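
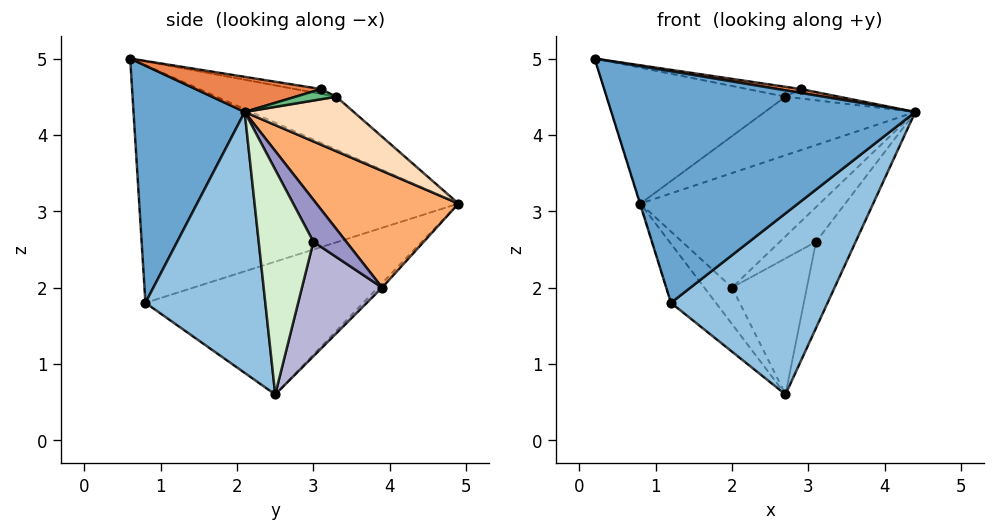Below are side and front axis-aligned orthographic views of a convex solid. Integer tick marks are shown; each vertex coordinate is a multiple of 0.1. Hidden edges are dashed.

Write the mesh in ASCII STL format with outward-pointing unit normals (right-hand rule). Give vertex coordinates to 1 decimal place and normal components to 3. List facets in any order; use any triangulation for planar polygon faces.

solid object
 facet normal 0.343 -0.938 0.049
  outer loop
   vertex 1.2 0.8 1.8
   vertex 4.4 2.1 4.3
   vertex 0.2 0.6 5.0
  endloop
 endfacet
 facet normal 0.571 -0.746 -0.343
  outer loop
   vertex 1.2 0.8 1.8
   vertex 2.7 2.5 0.6
   vertex 4.4 2.1 4.3
  endloop
 endfacet
 facet normal -0.955 0.001 -0.298
  outer loop
   vertex 1.2 0.8 1.8
   vertex 0.2 0.6 5.0
   vertex 0.8 4.9 3.1
  endloop
 endfacet
 facet normal -0.714 0.147 -0.684
  outer loop
   vertex 1.2 0.8 1.8
   vertex 0.8 4.9 3.1
   vertex 2.7 2.5 0.6
  endloop
 endfacet
 facet normal 0.175 -0.032 0.984
  outer loop
   vertex 2.9 3.1 4.6
   vertex 0.2 0.6 5.0
   vertex 4.4 2.1 4.3
  endloop
 endfacet
 facet normal 0.621 0.783 -0.035
  outer loop
   vertex 2.0 3.9 2.0
   vertex 0.8 4.9 3.1
   vertex 4.4 2.1 4.3
  endloop
 endfacet
 facet normal -0.104 0.677 -0.729
  outer loop
   vertex 2.0 3.9 2.0
   vertex 2.7 2.5 0.6
   vertex 0.8 4.9 3.1
  endloop
 endfacet
 facet normal 0.582 0.803 0.128
  outer loop
   vertex 2.7 3.3 4.5
   vertex 4.4 2.1 4.3
   vertex 0.8 4.9 3.1
  endloop
 endfacet
 facet normal 0.567 0.744 0.354
  outer loop
   vertex 2.7 3.3 4.5
   vertex 2.9 3.1 4.6
   vertex 4.4 2.1 4.3
  endloop
 endfacet
 facet normal -0.282 0.420 0.863
  outer loop
   vertex 2.7 3.3 4.5
   vertex 0.8 4.9 3.1
   vertex 0.2 0.6 5.0
  endloop
 endfacet
 facet normal -0.153 0.315 0.937
  outer loop
   vertex 2.7 3.3 4.5
   vertex 0.2 0.6 5.0
   vertex 2.9 3.1 4.6
  endloop
 endfacet
 facet normal 0.774 0.561 -0.295
  outer loop
   vertex 3.1 3.0 2.6
   vertex 4.4 2.1 4.3
   vertex 2.7 2.5 0.6
  endloop
 endfacet
 facet normal 0.667 0.735 -0.121
  outer loop
   vertex 3.1 3.0 2.6
   vertex 2.0 3.9 2.0
   vertex 4.4 2.1 4.3
  endloop
 endfacet
 facet normal 0.697 0.650 -0.302
  outer loop
   vertex 3.1 3.0 2.6
   vertex 2.7 2.5 0.6
   vertex 2.0 3.9 2.0
  endloop
 endfacet
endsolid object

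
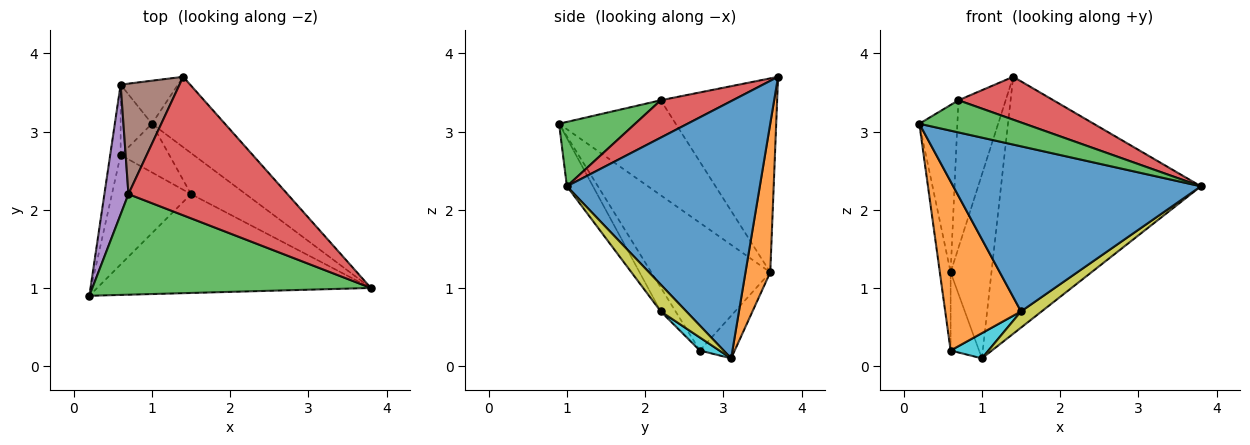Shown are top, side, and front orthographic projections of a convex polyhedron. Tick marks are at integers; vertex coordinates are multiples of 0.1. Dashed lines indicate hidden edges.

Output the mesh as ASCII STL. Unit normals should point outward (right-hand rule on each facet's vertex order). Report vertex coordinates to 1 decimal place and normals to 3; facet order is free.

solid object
 facet normal 0.681 0.706 -0.193
  outer loop
   vertex 1.0 3.1 0.1
   vertex 1.4 3.7 3.7
   vertex 3.8 1.0 2.3
  endloop
 endfacet
 facet normal 0.508 0.838 -0.196
  outer loop
   vertex 0.6 3.6 1.2
   vertex 1.4 3.7 3.7
   vertex 1.0 3.1 0.1
  endloop
 endfacet
 facet normal 0.215 -0.297 0.930
  outer loop
   vertex 0.7 2.2 3.4
   vertex 0.2 0.9 3.1
   vertex 3.8 1.0 2.3
  endloop
 endfacet
 facet normal 0.219 -0.289 0.932
  outer loop
   vertex 0.7 2.2 3.4
   vertex 3.8 1.0 2.3
   vertex 1.4 3.7 3.7
  endloop
 endfacet
 facet normal -0.924 0.302 0.234
  outer loop
   vertex 0.7 2.2 3.4
   vertex 0.6 3.6 1.2
   vertex 0.2 0.9 3.1
  endloop
 endfacet
 facet normal -0.892 0.362 0.271
  outer loop
   vertex 0.7 2.2 3.4
   vertex 1.4 3.7 3.7
   vertex 0.6 3.6 1.2
  endloop
 endfacet
 facet normal -0.993 0.090 -0.081
  outer loop
   vertex 0.6 2.7 0.2
   vertex 0.2 0.9 3.1
   vertex 0.6 3.6 1.2
  endloop
 endfacet
 facet normal -0.673 0.550 -0.495
  outer loop
   vertex 0.6 2.7 0.2
   vertex 0.6 3.6 1.2
   vertex 1.0 3.1 0.1
  endloop
 endfacet
 facet normal 0.415 -0.334 -0.846
  outer loop
   vertex 1.5 2.2 0.7
   vertex 1.0 3.1 0.1
   vertex 3.8 1.0 2.3
  endloop
 endfacet
 facet normal 0.231 -0.447 -0.864
  outer loop
   vertex 1.5 2.2 0.7
   vertex 0.6 2.7 0.2
   vertex 1.0 3.1 0.1
  endloop
 endfacet
 facet normal -0.090 -0.855 -0.512
  outer loop
   vertex 1.5 2.2 0.7
   vertex 3.8 1.0 2.3
   vertex 0.2 0.9 3.1
  endloop
 endfacet
 facet normal -0.162 -0.828 -0.536
  outer loop
   vertex 1.5 2.2 0.7
   vertex 0.2 0.9 3.1
   vertex 0.6 2.7 0.2
  endloop
 endfacet
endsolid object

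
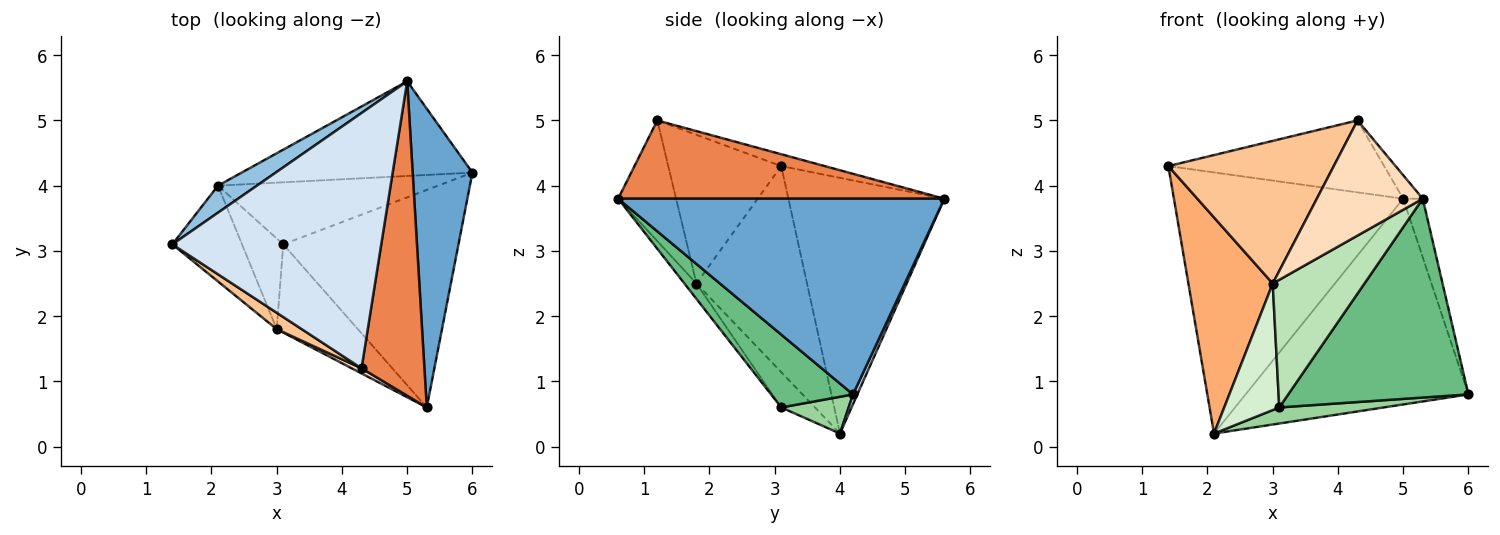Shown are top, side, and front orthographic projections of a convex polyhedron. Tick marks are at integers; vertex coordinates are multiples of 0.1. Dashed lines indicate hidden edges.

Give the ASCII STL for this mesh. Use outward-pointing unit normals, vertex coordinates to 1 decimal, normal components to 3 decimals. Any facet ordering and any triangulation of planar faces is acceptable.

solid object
 facet normal 0.955 0.057 0.292
  outer loop
   vertex 5.0 5.6 3.8
   vertex 5.3 0.6 3.8
   vertex 6.0 4.2 0.8
  endloop
 endfacet
 facet normal -0.560 0.824 0.085
  outer loop
   vertex 2.1 4.0 0.2
   vertex 1.4 3.1 4.3
   vertex 5.0 5.6 3.8
  endloop
 endfacet
 facet normal 0.018 0.908 -0.418
  outer loop
   vertex 2.1 4.0 0.2
   vertex 5.0 5.6 3.8
   vertex 6.0 4.2 0.8
  endloop
 endfacet
 facet normal -0.055 0.271 0.961
  outer loop
   vertex 4.3 1.2 5.0
   vertex 5.0 5.6 3.8
   vertex 1.4 3.1 4.3
  endloop
 endfacet
 facet normal 0.779 0.047 0.626
  outer loop
   vertex 4.3 1.2 5.0
   vertex 5.3 0.6 3.8
   vertex 5.0 5.6 3.8
  endloop
 endfacet
 facet normal -0.768 -0.586 -0.260
  outer loop
   vertex 3.0 1.8 2.5
   vertex 1.4 3.1 4.3
   vertex 2.1 4.0 0.2
  endloop
 endfacet
 facet normal -0.561 -0.822 0.095
  outer loop
   vertex 3.0 1.8 2.5
   vertex 4.3 1.2 5.0
   vertex 1.4 3.1 4.3
  endloop
 endfacet
 facet normal -0.479 -0.877 0.039
  outer loop
   vertex 3.0 1.8 2.5
   vertex 5.3 0.6 3.8
   vertex 4.3 1.2 5.0
  endloop
 endfacet
 facet normal 0.293 -0.645 -0.706
  outer loop
   vertex 3.1 3.1 0.6
   vertex 6.0 4.2 0.8
   vertex 5.3 0.6 3.8
  endloop
 endfacet
 facet normal 0.160 -0.247 -0.956
  outer loop
   vertex 3.1 3.1 0.6
   vertex 2.1 4.0 0.2
   vertex 6.0 4.2 0.8
  endloop
 endfacet
 facet normal -0.107 -0.818 -0.565
  outer loop
   vertex 3.1 3.1 0.6
   vertex 5.3 0.6 3.8
   vertex 3.0 1.8 2.5
  endloop
 endfacet
 facet normal -0.446 -0.727 -0.521
  outer loop
   vertex 3.1 3.1 0.6
   vertex 3.0 1.8 2.5
   vertex 2.1 4.0 0.2
  endloop
 endfacet
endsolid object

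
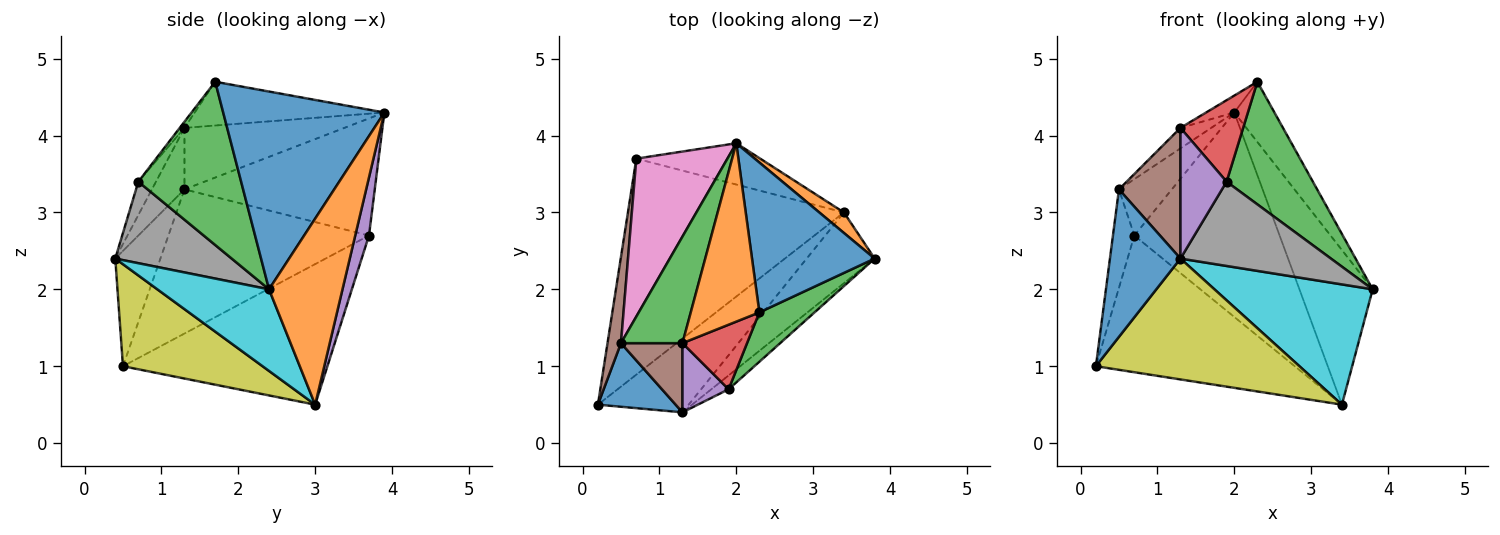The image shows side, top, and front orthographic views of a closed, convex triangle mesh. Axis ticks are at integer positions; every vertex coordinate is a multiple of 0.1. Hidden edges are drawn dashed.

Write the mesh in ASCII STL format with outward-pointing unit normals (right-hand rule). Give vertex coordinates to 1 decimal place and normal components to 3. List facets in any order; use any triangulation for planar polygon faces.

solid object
 facet normal 0.831 0.207 0.516
  outer loop
   vertex 2.3 1.7 4.7
   vertex 3.8 2.4 2.0
   vertex 2.0 3.9 4.3
  endloop
 endfacet
 facet normal 0.705 0.703 0.093
  outer loop
   vertex 3.4 3.0 0.5
   vertex 2.0 3.9 4.3
   vertex 3.8 2.4 2.0
  endloop
 endfacet
 facet normal 0.742 -0.622 0.251
  outer loop
   vertex 1.9 0.7 3.4
   vertex 3.8 2.4 2.0
   vertex 2.3 1.7 4.7
  endloop
 endfacet
 facet normal -0.482 0.469 -0.740
  outer loop
   vertex 0.7 3.7 2.7
   vertex 3.4 3.0 0.5
   vertex 0.2 0.5 1.0
  endloop
 endfacet
 facet normal 0.092 0.976 -0.197
  outer loop
   vertex 0.7 3.7 2.7
   vertex 2.0 3.9 4.3
   vertex 3.4 3.0 0.5
  endloop
 endfacet
 facet normal -0.990 0.106 0.092
  outer loop
   vertex 0.7 3.7 2.7
   vertex 0.2 0.5 1.0
   vertex 0.5 1.3 3.3
  endloop
 endfacet
 facet normal -0.771 0.214 0.600
  outer loop
   vertex 0.7 3.7 2.7
   vertex 0.5 1.3 3.3
   vertex 2.0 3.9 4.3
  endloop
 endfacet
 facet normal 0.607 -0.784 -0.129
  outer loop
   vertex 1.3 0.4 2.4
   vertex 3.8 2.4 2.0
   vertex 1.9 0.7 3.4
  endloop
 endfacet
 facet normal 0.505 -0.737 -0.450
  outer loop
   vertex 1.3 0.4 2.4
   vertex 0.2 0.5 1.0
   vertex 3.4 3.0 0.5
  endloop
 endfacet
 facet normal 0.520 -0.736 -0.433
  outer loop
   vertex 1.3 0.4 2.4
   vertex 3.4 3.0 0.5
   vertex 3.8 2.4 2.0
  endloop
 endfacet
 facet normal -0.507 -0.792 0.341
  outer loop
   vertex 1.3 0.4 2.4
   vertex 0.5 1.3 3.3
   vertex 0.2 0.5 1.0
  endloop
 endfacet
 facet normal -0.536 0.080 0.840
  outer loop
   vertex 1.3 1.3 4.1
   vertex 2.3 1.7 4.7
   vertex 2.0 3.9 4.3
  endloop
 endfacet
 facet normal -0.701 0.135 0.701
  outer loop
   vertex 1.3 1.3 4.1
   vertex 2.0 3.9 4.3
   vertex 0.5 1.3 3.3
  endloop
 endfacet
 facet normal -0.059 -0.782 0.620
  outer loop
   vertex 1.3 1.3 4.1
   vertex 1.9 0.7 3.4
   vertex 2.3 1.7 4.7
  endloop
 endfacet
 facet normal -0.320 -0.837 0.443
  outer loop
   vertex 1.3 1.3 4.1
   vertex 1.3 0.4 2.4
   vertex 1.9 0.7 3.4
  endloop
 endfacet
 facet normal -0.424 -0.800 0.424
  outer loop
   vertex 1.3 1.3 4.1
   vertex 0.5 1.3 3.3
   vertex 1.3 0.4 2.4
  endloop
 endfacet
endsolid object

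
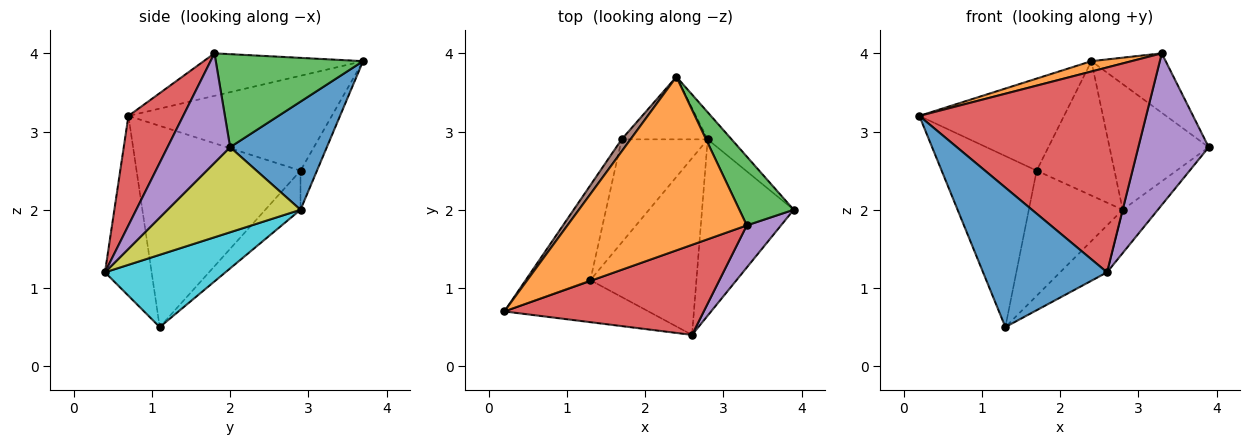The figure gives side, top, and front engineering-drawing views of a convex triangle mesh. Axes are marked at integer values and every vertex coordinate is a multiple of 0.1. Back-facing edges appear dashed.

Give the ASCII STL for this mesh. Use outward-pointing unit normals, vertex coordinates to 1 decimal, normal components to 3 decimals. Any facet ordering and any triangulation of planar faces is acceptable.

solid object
 facet normal -0.339 -0.901 -0.272
  outer loop
   vertex 2.6 0.4 1.2
   vertex 0.2 0.7 3.2
   vertex 1.3 1.1 0.5
  endloop
 endfacet
 facet normal -0.230 -0.058 0.971
  outer loop
   vertex 3.3 1.8 4.0
   vertex 2.4 3.7 3.9
   vertex 0.2 0.7 3.2
  endloop
 endfacet
 facet normal 0.792 0.399 0.462
  outer loop
   vertex 3.3 1.8 4.0
   vertex 3.9 2.0 2.8
   vertex 2.4 3.7 3.9
  endloop
 endfacet
 facet normal 0.216 -0.894 0.393
  outer loop
   vertex 3.3 1.8 4.0
   vertex 0.2 0.7 3.2
   vertex 2.6 0.4 1.2
  endloop
 endfacet
 facet normal 0.650 -0.732 0.203
  outer loop
   vertex 3.3 1.8 4.0
   vertex 2.6 0.4 1.2
   vertex 3.9 2.0 2.8
  endloop
 endfacet
 facet normal -0.812 0.578 0.076
  outer loop
   vertex 1.7 2.9 2.5
   vertex 0.2 0.7 3.2
   vertex 2.4 3.7 3.9
  endloop
 endfacet
 facet normal -0.834 0.483 -0.268
  outer loop
   vertex 1.7 2.9 2.5
   vertex 1.3 1.1 0.5
   vertex 0.2 0.7 3.2
  endloop
 endfacet
 facet normal -0.278 0.741 -0.611
  outer loop
   vertex 2.8 2.9 2.0
   vertex 1.3 1.1 0.5
   vertex 1.7 2.9 2.5
  endloop
 endfacet
 facet normal 0.670 0.177 -0.721
  outer loop
   vertex 2.8 2.9 2.0
   vertex 3.9 2.0 2.8
   vertex 2.6 0.4 1.2
  endloop
 endfacet
 facet normal 0.550 0.214 -0.807
  outer loop
   vertex 2.8 2.9 2.0
   vertex 2.6 0.4 1.2
   vertex 1.3 1.1 0.5
  endloop
 endfacet
 facet normal 0.690 0.708 -0.153
  outer loop
   vertex 2.8 2.9 2.0
   vertex 2.4 3.7 3.9
   vertex 3.9 2.0 2.8
  endloop
 endfacet
 facet normal -0.188 0.890 -0.415
  outer loop
   vertex 2.8 2.9 2.0
   vertex 1.7 2.9 2.5
   vertex 2.4 3.7 3.9
  endloop
 endfacet
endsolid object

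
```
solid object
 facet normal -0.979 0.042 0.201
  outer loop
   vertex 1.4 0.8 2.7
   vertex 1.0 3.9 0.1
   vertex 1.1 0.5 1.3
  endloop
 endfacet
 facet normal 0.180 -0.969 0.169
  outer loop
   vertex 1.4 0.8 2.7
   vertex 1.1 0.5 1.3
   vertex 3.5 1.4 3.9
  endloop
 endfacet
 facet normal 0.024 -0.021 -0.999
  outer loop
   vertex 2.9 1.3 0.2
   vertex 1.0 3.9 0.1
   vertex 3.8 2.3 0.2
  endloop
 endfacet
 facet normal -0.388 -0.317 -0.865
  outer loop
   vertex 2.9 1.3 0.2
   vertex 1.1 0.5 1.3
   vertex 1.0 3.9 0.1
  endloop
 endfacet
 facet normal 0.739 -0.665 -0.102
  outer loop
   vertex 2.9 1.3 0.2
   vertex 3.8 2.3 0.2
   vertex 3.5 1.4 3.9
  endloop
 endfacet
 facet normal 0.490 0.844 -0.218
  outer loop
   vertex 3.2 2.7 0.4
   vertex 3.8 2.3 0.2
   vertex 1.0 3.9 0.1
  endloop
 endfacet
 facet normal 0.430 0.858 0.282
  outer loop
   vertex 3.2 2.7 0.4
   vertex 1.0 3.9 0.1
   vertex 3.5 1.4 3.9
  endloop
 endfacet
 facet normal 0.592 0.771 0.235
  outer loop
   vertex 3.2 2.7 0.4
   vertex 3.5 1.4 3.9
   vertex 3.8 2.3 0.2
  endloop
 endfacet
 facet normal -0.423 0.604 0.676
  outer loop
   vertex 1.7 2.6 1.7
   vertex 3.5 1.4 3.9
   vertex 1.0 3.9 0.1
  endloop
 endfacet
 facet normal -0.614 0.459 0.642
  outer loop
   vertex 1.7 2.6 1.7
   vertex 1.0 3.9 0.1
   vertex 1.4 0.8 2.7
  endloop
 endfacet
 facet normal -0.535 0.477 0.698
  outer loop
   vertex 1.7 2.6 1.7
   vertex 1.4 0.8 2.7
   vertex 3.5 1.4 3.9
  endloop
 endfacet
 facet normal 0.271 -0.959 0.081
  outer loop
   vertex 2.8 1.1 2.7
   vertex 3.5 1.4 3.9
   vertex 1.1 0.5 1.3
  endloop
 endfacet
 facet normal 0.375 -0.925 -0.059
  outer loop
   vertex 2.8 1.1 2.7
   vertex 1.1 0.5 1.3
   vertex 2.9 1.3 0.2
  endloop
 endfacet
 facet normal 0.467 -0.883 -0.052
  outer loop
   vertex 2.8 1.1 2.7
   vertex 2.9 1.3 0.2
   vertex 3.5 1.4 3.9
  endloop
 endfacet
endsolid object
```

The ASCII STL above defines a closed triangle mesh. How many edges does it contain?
21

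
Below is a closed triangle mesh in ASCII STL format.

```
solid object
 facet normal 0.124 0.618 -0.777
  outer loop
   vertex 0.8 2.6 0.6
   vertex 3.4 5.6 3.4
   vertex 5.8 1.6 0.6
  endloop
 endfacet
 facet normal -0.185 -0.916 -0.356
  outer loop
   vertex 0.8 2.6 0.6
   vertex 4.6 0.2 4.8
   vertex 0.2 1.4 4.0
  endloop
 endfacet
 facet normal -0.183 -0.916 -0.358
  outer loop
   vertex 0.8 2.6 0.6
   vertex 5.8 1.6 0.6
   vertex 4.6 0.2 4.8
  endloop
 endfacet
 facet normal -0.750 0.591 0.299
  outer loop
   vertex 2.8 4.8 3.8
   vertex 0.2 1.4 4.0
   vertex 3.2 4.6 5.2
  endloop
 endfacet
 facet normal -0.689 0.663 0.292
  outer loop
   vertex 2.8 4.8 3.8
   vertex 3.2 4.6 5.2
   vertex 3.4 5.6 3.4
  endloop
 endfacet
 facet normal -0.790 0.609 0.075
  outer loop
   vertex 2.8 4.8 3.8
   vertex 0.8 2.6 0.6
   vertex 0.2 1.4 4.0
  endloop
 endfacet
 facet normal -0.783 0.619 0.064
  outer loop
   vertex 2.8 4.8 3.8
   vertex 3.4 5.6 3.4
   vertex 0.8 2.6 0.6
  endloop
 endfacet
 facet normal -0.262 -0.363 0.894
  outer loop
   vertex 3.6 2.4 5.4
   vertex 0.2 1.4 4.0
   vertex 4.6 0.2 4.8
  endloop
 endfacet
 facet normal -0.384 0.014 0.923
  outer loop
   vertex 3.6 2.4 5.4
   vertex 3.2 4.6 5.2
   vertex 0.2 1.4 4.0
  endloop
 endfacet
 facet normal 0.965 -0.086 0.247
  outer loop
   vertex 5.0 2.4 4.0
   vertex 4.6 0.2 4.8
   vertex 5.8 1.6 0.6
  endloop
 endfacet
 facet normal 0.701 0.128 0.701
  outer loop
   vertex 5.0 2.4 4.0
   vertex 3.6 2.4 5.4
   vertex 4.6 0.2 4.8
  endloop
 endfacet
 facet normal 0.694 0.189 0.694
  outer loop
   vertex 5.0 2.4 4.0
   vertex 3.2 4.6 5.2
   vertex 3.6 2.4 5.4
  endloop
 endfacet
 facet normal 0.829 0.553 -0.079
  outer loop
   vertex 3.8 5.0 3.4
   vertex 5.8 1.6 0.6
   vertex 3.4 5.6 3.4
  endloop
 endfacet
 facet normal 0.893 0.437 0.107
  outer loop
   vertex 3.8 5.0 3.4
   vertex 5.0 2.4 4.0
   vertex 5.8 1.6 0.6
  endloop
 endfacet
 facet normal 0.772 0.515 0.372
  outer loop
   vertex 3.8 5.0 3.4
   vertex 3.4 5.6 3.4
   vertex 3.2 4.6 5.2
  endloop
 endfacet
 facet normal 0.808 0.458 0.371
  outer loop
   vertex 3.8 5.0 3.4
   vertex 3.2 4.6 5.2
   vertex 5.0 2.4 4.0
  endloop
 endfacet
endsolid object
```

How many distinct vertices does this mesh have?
10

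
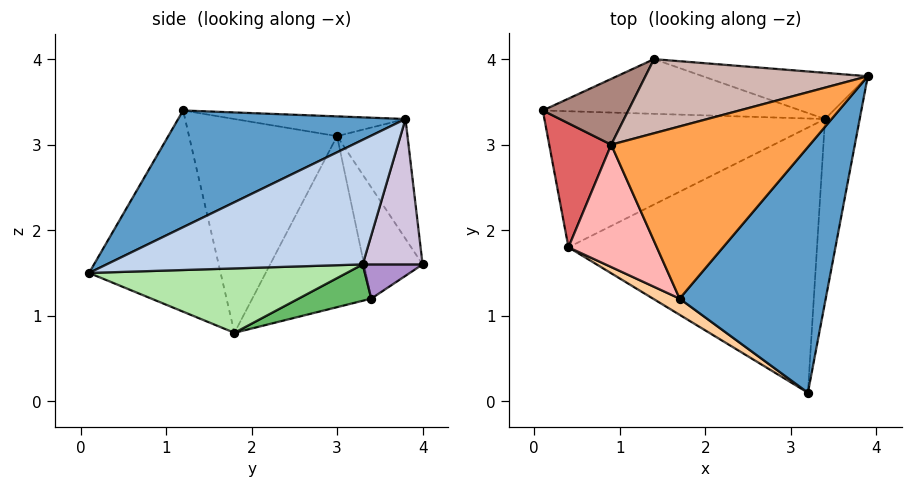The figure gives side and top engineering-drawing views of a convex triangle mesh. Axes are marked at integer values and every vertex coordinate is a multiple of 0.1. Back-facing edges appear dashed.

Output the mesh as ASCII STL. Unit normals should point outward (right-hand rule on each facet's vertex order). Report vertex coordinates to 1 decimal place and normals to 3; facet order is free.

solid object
 facet normal 0.559 -0.446 0.699
  outer loop
   vertex 1.7 1.2 3.4
   vertex 3.2 0.1 1.5
   vertex 3.9 3.8 3.3
  endloop
 endfacet
 facet normal 0.962 -0.052 -0.268
  outer loop
   vertex 3.4 3.3 1.6
   vertex 3.9 3.8 3.3
   vertex 3.2 0.1 1.5
  endloop
 endfacet
 facet normal -0.098 0.121 0.988
  outer loop
   vertex 0.9 3.0 3.1
   vertex 1.7 1.2 3.4
   vertex 3.9 3.8 3.3
  endloop
 endfacet
 facet normal -0.530 -0.845 0.070
  outer loop
   vertex 0.4 1.8 0.8
   vertex 3.2 0.1 1.5
   vertex 1.7 1.2 3.4
  endloop
 endfacet
 facet normal 0.124 0.262 -0.957
  outer loop
   vertex 0.4 1.8 0.8
   vertex 0.1 3.4 1.2
   vertex 3.4 3.3 1.6
  endloop
 endfacet
 facet normal 0.251 0.015 -0.968
  outer loop
   vertex 0.4 1.8 0.8
   vertex 3.4 3.3 1.6
   vertex 3.2 0.1 1.5
  endloop
 endfacet
 facet normal -0.910 -0.253 0.330
  outer loop
   vertex 0.4 1.8 0.8
   vertex 0.9 3.0 3.1
   vertex 0.1 3.4 1.2
  endloop
 endfacet
 facet normal -0.873 -0.328 0.361
  outer loop
   vertex 0.4 1.8 0.8
   vertex 1.7 1.2 3.4
   vertex 0.9 3.0 3.1
  endloop
 endfacet
 facet normal 0.123 0.352 -0.928
  outer loop
   vertex 1.4 4.0 1.6
   vertex 3.4 3.3 1.6
   vertex 0.1 3.4 1.2
  endloop
 endfacet
 facet normal 0.309 0.884 -0.351
  outer loop
   vertex 1.4 4.0 1.6
   vertex 3.9 3.8 3.3
   vertex 3.4 3.3 1.6
  endloop
 endfacet
 facet normal -0.481 0.795 0.370
  outer loop
   vertex 1.4 4.0 1.6
   vertex 0.1 3.4 1.2
   vertex 0.9 3.0 3.1
  endloop
 endfacet
 facet normal -0.256 0.842 0.476
  outer loop
   vertex 1.4 4.0 1.6
   vertex 0.9 3.0 3.1
   vertex 3.9 3.8 3.3
  endloop
 endfacet
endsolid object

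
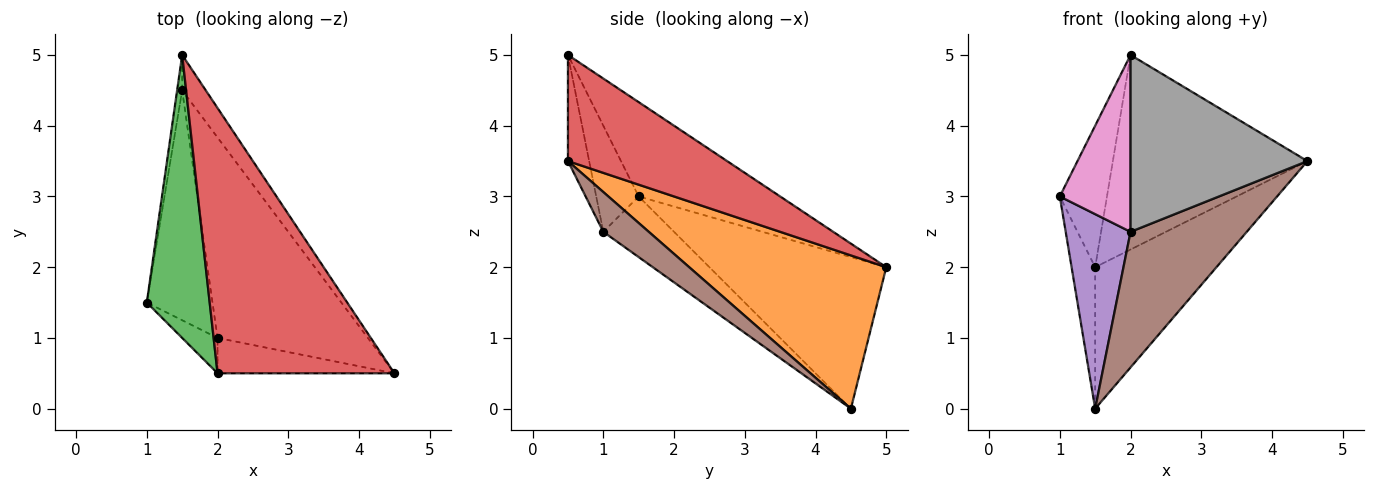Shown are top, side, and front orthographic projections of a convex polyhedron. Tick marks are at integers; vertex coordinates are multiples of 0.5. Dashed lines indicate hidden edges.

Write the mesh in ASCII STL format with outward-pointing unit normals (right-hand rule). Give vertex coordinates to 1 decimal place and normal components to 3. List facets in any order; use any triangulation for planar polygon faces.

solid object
 facet normal -0.991 0.132 -0.033
  outer loop
   vertex 1.5 4.5 0.0
   vertex 1.0 1.5 3.0
   vertex 1.5 5.0 2.0
  endloop
 endfacet
 facet normal 0.844 0.520 -0.130
  outer loop
   vertex 1.5 4.5 0.0
   vertex 1.5 5.0 2.0
   vertex 4.5 0.5 3.5
  endloop
 endfacet
 facet normal -0.802 0.267 0.535
  outer loop
   vertex 2.0 0.5 5.0
   vertex 1.5 5.0 2.0
   vertex 1.0 1.5 3.0
  endloop
 endfacet
 facet normal 0.436 0.532 0.726
  outer loop
   vertex 2.0 0.5 5.0
   vertex 4.5 0.5 3.5
   vertex 1.5 5.0 2.0
  endloop
 endfacet
 facet normal -0.576 -0.528 -0.624
  outer loop
   vertex 2.0 1.0 2.5
   vertex 1.0 1.5 3.0
   vertex 1.5 4.5 0.0
  endloop
 endfacet
 facet normal 0.214 -0.547 -0.809
  outer loop
   vertex 2.0 1.0 2.5
   vertex 1.5 4.5 0.0
   vertex 4.5 0.5 3.5
  endloop
 endfacet
 facet normal -0.507 -0.845 -0.169
  outer loop
   vertex 2.0 1.0 2.5
   vertex 2.0 0.5 5.0
   vertex 1.0 1.5 3.0
  endloop
 endfacet
 facet normal -0.117 -0.974 -0.195
  outer loop
   vertex 2.0 1.0 2.5
   vertex 4.5 0.5 3.5
   vertex 2.0 0.5 5.0
  endloop
 endfacet
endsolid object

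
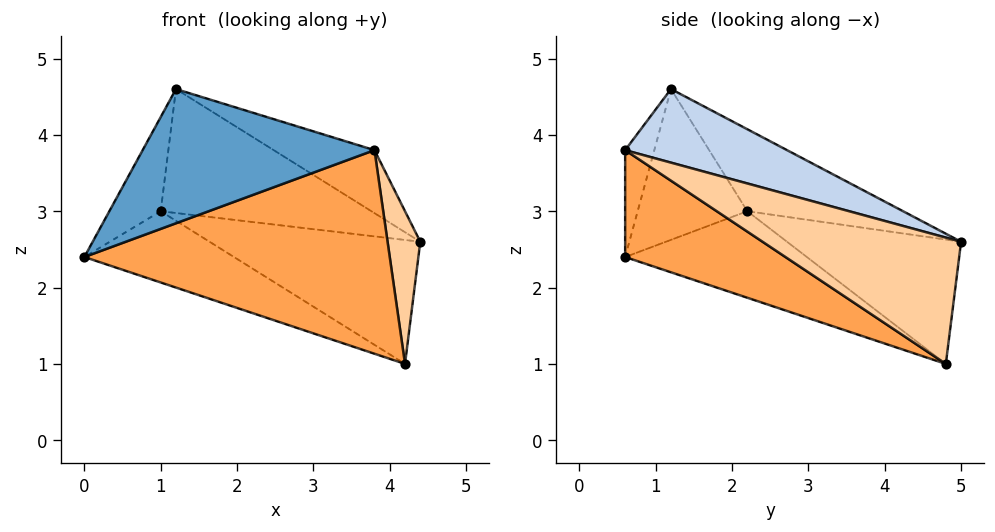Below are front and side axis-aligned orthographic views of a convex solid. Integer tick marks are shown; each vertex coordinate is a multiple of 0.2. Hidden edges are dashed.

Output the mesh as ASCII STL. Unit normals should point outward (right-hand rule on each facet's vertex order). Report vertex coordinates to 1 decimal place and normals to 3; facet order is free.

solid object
 facet normal -0.118 -0.940 0.321
  outer loop
   vertex 1.2 1.2 4.6
   vertex 0.0 0.6 2.4
   vertex 3.8 0.6 3.8
  endloop
 endfacet
 facet normal 0.331 0.206 0.921
  outer loop
   vertex 1.2 1.2 4.6
   vertex 3.8 0.6 3.8
   vertex 4.4 5.0 2.6
  endloop
 endfacet
 facet normal 0.289 -0.550 -0.784
  outer loop
   vertex 4.2 4.8 1.0
   vertex 3.8 0.6 3.8
   vertex 0.0 0.6 2.4
  endloop
 endfacet
 facet normal 0.981 -0.162 -0.102
  outer loop
   vertex 4.2 4.8 1.0
   vertex 4.4 5.0 2.6
   vertex 3.8 0.6 3.8
  endloop
 endfacet
 facet normal -0.847 0.397 0.354
  outer loop
   vertex 1.0 2.2 3.0
   vertex 0.0 0.6 2.4
   vertex 1.2 1.2 4.6
  endloop
 endfacet
 facet normal -0.515 0.697 0.500
  outer loop
   vertex 1.0 2.2 3.0
   vertex 1.2 1.2 4.6
   vertex 4.4 5.0 2.6
  endloop
 endfacet
 facet normal -0.715 0.588 -0.378
  outer loop
   vertex 1.0 2.2 3.0
   vertex 4.2 4.8 1.0
   vertex 0.0 0.6 2.4
  endloop
 endfacet
 facet normal -0.637 0.771 -0.017
  outer loop
   vertex 1.0 2.2 3.0
   vertex 4.4 5.0 2.6
   vertex 4.2 4.8 1.0
  endloop
 endfacet
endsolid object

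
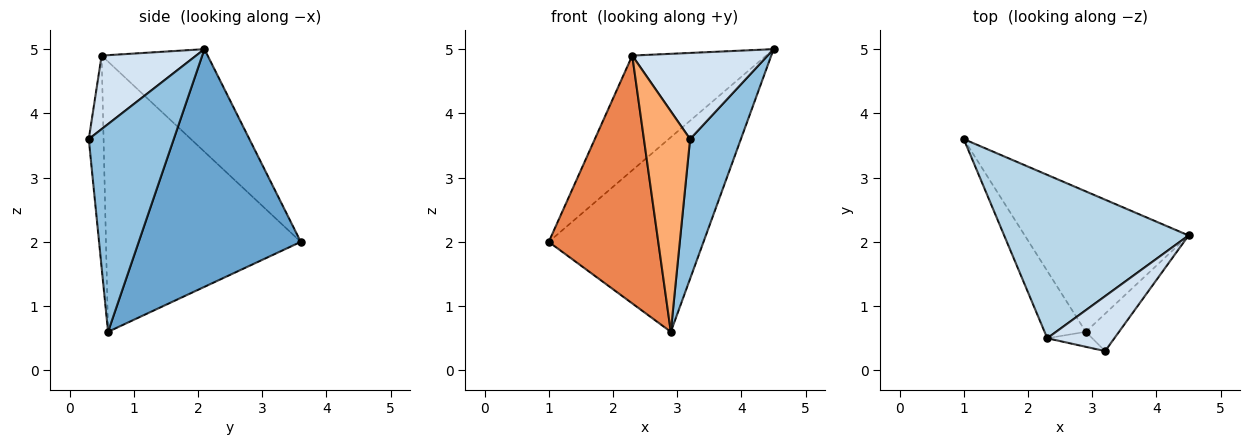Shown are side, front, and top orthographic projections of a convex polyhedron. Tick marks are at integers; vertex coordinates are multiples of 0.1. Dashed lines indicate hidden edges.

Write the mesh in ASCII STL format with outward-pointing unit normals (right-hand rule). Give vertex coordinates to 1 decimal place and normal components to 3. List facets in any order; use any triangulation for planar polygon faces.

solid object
 facet normal 0.647 0.618 -0.446
  outer loop
   vertex 2.9 0.6 0.6
   vertex 1.0 3.6 2.0
   vertex 4.5 2.1 5.0
  endloop
 endfacet
 facet normal 0.850 -0.508 -0.136
  outer loop
   vertex 2.9 0.6 0.6
   vertex 4.5 2.1 5.0
   vertex 3.2 0.3 3.6
  endloop
 endfacet
 facet normal -0.414 0.523 0.745
  outer loop
   vertex 2.3 0.5 4.9
   vertex 4.5 2.1 5.0
   vertex 1.0 3.6 2.0
  endloop
 endfacet
 facet normal 0.507 -0.727 0.463
  outer loop
   vertex 2.3 0.5 4.9
   vertex 3.2 0.3 3.6
   vertex 4.5 2.1 5.0
  endloop
 endfacet
 facet normal -0.864 -0.486 -0.132
  outer loop
   vertex 2.3 0.5 4.9
   vertex 1.0 3.6 2.0
   vertex 2.9 0.6 0.6
  endloop
 endfacet
 facet normal -0.304 -0.950 -0.065
  outer loop
   vertex 2.3 0.5 4.9
   vertex 2.9 0.6 0.6
   vertex 3.2 0.3 3.6
  endloop
 endfacet
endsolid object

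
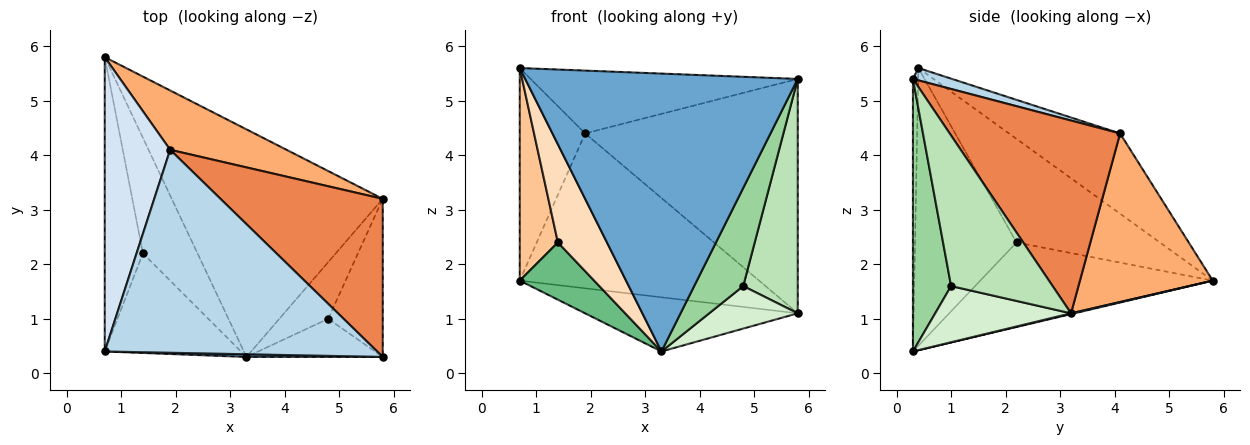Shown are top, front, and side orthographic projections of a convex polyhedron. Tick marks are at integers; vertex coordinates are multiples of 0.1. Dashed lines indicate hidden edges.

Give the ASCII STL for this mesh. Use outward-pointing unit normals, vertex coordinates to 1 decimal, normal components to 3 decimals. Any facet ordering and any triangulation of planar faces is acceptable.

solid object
 facet normal -0.019 -1.000 0.010
  outer loop
   vertex 3.3 0.3 0.4
   vertex 5.8 0.3 5.4
   vertex 0.7 0.4 5.6
  endloop
 endfacet
 facet normal 0.004 0.232 -0.973
  outer loop
   vertex 5.8 3.2 1.1
   vertex 3.3 0.3 0.4
   vertex 0.7 5.8 1.7
  endloop
 endfacet
 facet normal 0.043 0.296 0.954
  outer loop
   vertex 1.9 4.1 4.4
   vertex 0.7 0.4 5.6
   vertex 5.8 0.3 5.4
  endloop
 endfacet
 facet normal -0.705 0.415 0.575
  outer loop
   vertex 1.9 4.1 4.4
   vertex 0.7 5.8 1.7
   vertex 0.7 0.4 5.6
  endloop
 endfacet
 facet normal 0.553 0.691 0.466
  outer loop
   vertex 1.9 4.1 4.4
   vertex 5.8 0.3 5.4
   vertex 5.8 3.2 1.1
  endloop
 endfacet
 facet normal 0.460 0.829 0.318
  outer loop
   vertex 1.9 4.1 4.4
   vertex 5.8 3.2 1.1
   vertex 0.7 5.8 1.7
  endloop
 endfacet
 facet normal -0.910 -0.242 -0.335
  outer loop
   vertex 1.4 2.2 2.4
   vertex 0.7 0.4 5.6
   vertex 0.7 5.8 1.7
  endloop
 endfacet
 facet normal -0.824 -0.398 -0.404
  outer loop
   vertex 1.4 2.2 2.4
   vertex 3.3 0.3 0.4
   vertex 0.7 0.4 5.6
  endloop
 endfacet
 facet normal -0.811 -0.260 -0.524
  outer loop
   vertex 1.4 2.2 2.4
   vertex 0.7 5.8 1.7
   vertex 3.3 0.3 0.4
  endloop
 endfacet
 facet normal 0.587 -0.755 -0.293
  outer loop
   vertex 4.8 1.0 1.6
   vertex 5.8 0.3 5.4
   vertex 3.3 0.3 0.4
  endloop
 endfacet
 facet normal 0.839 -0.451 -0.304
  outer loop
   vertex 4.8 1.0 1.6
   vertex 5.8 3.2 1.1
   vertex 5.8 0.3 5.4
  endloop
 endfacet
 facet normal 0.677 -0.442 -0.589
  outer loop
   vertex 4.8 1.0 1.6
   vertex 3.3 0.3 0.4
   vertex 5.8 3.2 1.1
  endloop
 endfacet
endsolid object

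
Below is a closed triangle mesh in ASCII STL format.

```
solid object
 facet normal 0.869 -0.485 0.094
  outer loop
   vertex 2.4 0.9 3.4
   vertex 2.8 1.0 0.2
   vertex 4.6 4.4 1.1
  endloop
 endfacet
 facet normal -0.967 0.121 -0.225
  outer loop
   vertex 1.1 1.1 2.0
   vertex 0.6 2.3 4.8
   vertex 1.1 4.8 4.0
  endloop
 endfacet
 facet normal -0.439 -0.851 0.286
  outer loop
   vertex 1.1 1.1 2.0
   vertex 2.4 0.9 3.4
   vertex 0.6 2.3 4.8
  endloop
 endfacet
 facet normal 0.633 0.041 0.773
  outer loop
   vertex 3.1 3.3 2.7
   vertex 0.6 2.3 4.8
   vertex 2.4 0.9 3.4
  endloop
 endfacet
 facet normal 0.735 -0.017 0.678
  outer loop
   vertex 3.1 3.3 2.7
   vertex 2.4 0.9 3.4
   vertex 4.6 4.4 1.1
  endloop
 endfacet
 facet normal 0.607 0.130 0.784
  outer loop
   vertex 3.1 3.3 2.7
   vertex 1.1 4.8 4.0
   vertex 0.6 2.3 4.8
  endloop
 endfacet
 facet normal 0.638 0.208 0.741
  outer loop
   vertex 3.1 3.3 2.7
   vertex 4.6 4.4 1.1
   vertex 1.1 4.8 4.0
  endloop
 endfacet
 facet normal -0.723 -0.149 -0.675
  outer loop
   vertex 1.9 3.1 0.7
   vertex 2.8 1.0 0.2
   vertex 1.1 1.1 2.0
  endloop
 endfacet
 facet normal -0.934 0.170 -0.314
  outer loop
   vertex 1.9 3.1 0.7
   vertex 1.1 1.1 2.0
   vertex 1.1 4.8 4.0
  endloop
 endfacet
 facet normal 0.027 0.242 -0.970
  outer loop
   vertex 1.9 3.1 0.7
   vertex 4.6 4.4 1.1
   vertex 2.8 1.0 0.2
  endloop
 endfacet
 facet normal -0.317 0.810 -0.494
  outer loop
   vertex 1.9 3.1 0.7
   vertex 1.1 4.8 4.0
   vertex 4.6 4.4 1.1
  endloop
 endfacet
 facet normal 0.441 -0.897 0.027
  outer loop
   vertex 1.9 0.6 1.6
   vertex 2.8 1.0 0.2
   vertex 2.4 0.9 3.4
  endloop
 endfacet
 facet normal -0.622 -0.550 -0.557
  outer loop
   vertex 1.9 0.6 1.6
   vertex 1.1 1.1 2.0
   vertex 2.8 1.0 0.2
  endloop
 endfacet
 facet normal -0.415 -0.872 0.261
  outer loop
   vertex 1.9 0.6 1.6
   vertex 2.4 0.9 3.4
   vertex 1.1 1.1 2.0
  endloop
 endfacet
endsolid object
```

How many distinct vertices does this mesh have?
9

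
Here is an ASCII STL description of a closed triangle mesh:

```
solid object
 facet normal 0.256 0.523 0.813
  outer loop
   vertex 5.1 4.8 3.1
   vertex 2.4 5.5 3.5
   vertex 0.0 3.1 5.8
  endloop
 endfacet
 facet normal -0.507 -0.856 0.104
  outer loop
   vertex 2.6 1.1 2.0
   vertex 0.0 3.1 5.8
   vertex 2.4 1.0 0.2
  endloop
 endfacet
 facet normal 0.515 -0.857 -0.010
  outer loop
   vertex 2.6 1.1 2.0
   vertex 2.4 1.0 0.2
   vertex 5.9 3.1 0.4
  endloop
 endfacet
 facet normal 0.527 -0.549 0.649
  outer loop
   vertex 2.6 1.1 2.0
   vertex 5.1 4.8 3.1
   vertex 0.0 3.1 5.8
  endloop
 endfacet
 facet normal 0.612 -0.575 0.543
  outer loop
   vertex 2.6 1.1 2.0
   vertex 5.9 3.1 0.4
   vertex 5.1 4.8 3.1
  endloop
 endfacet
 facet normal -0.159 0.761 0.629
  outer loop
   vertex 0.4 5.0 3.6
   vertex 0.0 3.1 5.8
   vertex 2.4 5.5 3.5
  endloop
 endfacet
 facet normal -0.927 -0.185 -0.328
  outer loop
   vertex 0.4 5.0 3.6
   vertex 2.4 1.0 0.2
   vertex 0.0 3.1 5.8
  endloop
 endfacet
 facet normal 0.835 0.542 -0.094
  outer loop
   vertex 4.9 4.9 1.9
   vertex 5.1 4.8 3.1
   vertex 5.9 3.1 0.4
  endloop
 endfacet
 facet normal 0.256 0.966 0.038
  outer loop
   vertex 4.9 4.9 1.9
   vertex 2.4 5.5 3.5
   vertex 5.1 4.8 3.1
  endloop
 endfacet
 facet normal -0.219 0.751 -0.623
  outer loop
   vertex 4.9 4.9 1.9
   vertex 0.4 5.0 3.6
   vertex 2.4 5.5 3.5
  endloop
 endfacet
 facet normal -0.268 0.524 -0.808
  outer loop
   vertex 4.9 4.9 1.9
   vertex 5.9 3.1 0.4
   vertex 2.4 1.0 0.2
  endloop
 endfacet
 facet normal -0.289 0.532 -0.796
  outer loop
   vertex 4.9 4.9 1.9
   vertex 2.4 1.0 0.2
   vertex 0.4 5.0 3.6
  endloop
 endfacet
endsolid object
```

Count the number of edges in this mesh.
18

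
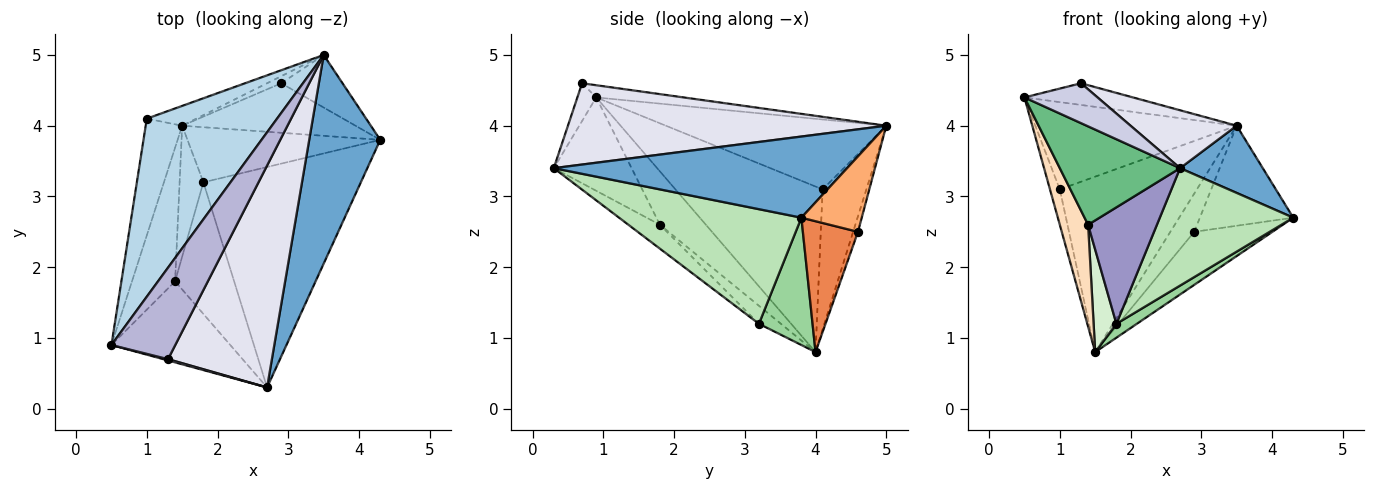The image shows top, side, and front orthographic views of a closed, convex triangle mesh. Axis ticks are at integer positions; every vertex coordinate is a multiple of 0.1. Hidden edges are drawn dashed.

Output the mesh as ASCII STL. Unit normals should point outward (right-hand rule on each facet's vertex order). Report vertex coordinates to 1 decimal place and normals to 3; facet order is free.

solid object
 facet normal 0.736 -0.208 0.644
  outer loop
   vertex 2.7 0.3 3.4
   vertex 4.3 3.8 2.7
   vertex 3.5 5.0 4.0
  endloop
 endfacet
 facet normal -0.975 0.065 -0.215
  outer loop
   vertex 1.0 4.1 3.1
   vertex 1.5 4.0 0.8
   vertex 0.5 0.9 4.4
  endloop
 endfacet
 facet normal -0.434 0.396 0.809
  outer loop
   vertex 1.0 4.1 3.1
   vertex 0.5 0.9 4.4
   vertex 3.5 5.0 4.0
  endloop
 endfacet
 facet normal -0.302 0.947 -0.107
  outer loop
   vertex 1.0 4.1 3.1
   vertex 3.5 5.0 4.0
   vertex 1.5 4.0 0.8
  endloop
 endfacet
 facet normal 0.458 0.650 -0.607
  outer loop
   vertex 2.9 4.6 2.5
   vertex 4.3 3.8 2.7
   vertex 1.5 4.0 0.8
  endloop
 endfacet
 facet normal 0.497 0.768 -0.404
  outer loop
   vertex 2.9 4.6 2.5
   vertex 3.5 5.0 4.0
   vertex 4.3 3.8 2.7
  endloop
 endfacet
 facet normal -0.196 0.964 -0.179
  outer loop
   vertex 2.9 4.6 2.5
   vertex 1.5 4.0 0.8
   vertex 3.5 5.0 4.0
  endloop
 endfacet
 facet normal -0.702 -0.432 -0.567
  outer loop
   vertex 1.4 1.8 2.6
   vertex 0.5 0.9 4.4
   vertex 1.5 4.0 0.8
  endloop
 endfacet
 facet normal -0.447 -0.691 -0.569
  outer loop
   vertex 1.4 1.8 2.6
   vertex 2.7 0.3 3.4
   vertex 0.5 0.9 4.4
  endloop
 endfacet
 facet normal 0.539 -0.206 -0.817
  outer loop
   vertex 1.8 3.2 1.2
   vertex 1.5 4.0 0.8
   vertex 4.3 3.8 2.7
  endloop
 endfacet
 facet normal 0.540 -0.396 -0.743
  outer loop
   vertex 1.8 3.2 1.2
   vertex 4.3 3.8 2.7
   vertex 2.7 0.3 3.4
  endloop
 endfacet
 facet normal -0.512 -0.530 -0.676
  outer loop
   vertex 1.8 3.2 1.2
   vertex 1.4 1.8 2.6
   vertex 1.5 4.0 0.8
  endloop
 endfacet
 facet normal -0.290 -0.634 -0.717
  outer loop
   vertex 1.8 3.2 1.2
   vertex 2.7 0.3 3.4
   vertex 1.4 1.8 2.6
  endloop
 endfacet
 facet normal -0.182 0.227 0.957
  outer loop
   vertex 1.3 0.7 4.6
   vertex 3.5 5.0 4.0
   vertex 0.5 0.9 4.4
  endloop
 endfacet
 facet normal -0.250 -0.968 0.031
  outer loop
   vertex 1.3 0.7 4.6
   vertex 0.5 0.9 4.4
   vertex 2.7 0.3 3.4
  endloop
 endfacet
 facet normal 0.604 -0.201 0.771
  outer loop
   vertex 1.3 0.7 4.6
   vertex 2.7 0.3 3.4
   vertex 3.5 5.0 4.0
  endloop
 endfacet
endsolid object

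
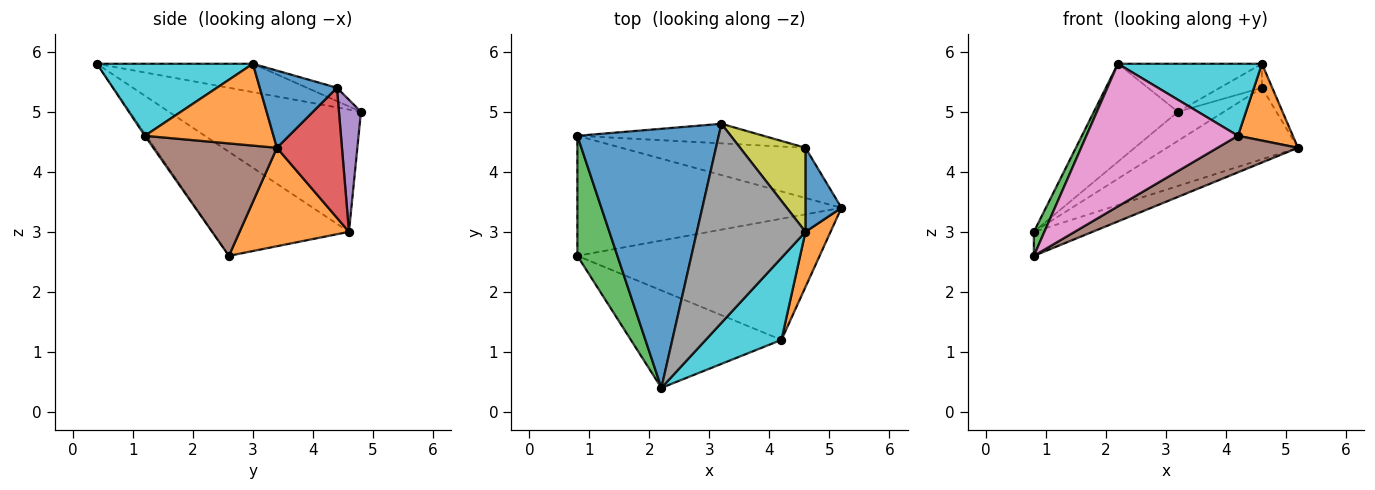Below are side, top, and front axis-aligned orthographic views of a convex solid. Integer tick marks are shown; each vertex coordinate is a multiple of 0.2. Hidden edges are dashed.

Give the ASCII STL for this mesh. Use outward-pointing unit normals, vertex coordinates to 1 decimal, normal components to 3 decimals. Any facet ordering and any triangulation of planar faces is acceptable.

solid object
 facet normal -0.629 0.275 0.727
  outer loop
   vertex 3.2 4.8 5.0
   vertex 0.8 4.6 3.0
   vertex 2.2 0.4 5.8
  endloop
 endfacet
 facet normal 0.343 0.184 -0.921
  outer loop
   vertex 0.8 2.6 2.6
   vertex 0.8 4.6 3.0
   vertex 5.2 3.4 4.4
  endloop
 endfacet
 facet normal -0.931 -0.072 0.358
  outer loop
   vertex 0.8 2.6 2.6
   vertex 2.2 0.4 5.8
   vertex 0.8 4.6 3.0
  endloop
 endfacet
 facet normal 0.376 0.758 -0.532
  outer loop
   vertex 4.6 4.4 5.4
   vertex 5.2 3.4 4.4
   vertex 0.8 4.6 3.0
  endloop
 endfacet
 facet normal 0.369 0.771 -0.519
  outer loop
   vertex 4.6 4.4 5.4
   vertex 0.8 4.6 3.0
   vertex 3.2 4.8 5.0
  endloop
 endfacet
 facet normal 0.406 -0.264 -0.875
  outer loop
   vertex 4.2 1.2 4.6
   vertex 0.8 2.6 2.6
   vertex 5.2 3.4 4.4
  endloop
 endfacet
 facet normal -0.008 -0.826 -0.564
  outer loop
   vertex 4.2 1.2 4.6
   vertex 2.2 0.4 5.8
   vertex 0.8 2.6 2.6
  endloop
 endfacet
 facet normal -0.246 0.227 0.942
  outer loop
   vertex 4.6 3.0 5.8
   vertex 3.2 4.8 5.0
   vertex 2.2 0.4 5.8
  endloop
 endfacet
 facet normal -0.193 0.270 0.944
  outer loop
   vertex 4.6 3.0 5.8
   vertex 4.6 4.4 5.4
   vertex 3.2 4.8 5.0
  endloop
 endfacet
 facet normal 0.582 -0.537 0.611
  outer loop
   vertex 4.6 3.0 5.8
   vertex 2.2 0.4 5.8
   vertex 4.2 1.2 4.6
  endloop
 endfacet
 facet normal 0.900 0.120 0.420
  outer loop
   vertex 4.6 3.0 5.8
   vertex 5.2 3.4 4.4
   vertex 4.6 4.4 5.4
  endloop
 endfacet
 facet normal 0.885 -0.378 0.271
  outer loop
   vertex 4.6 3.0 5.8
   vertex 4.2 1.2 4.6
   vertex 5.2 3.4 4.4
  endloop
 endfacet
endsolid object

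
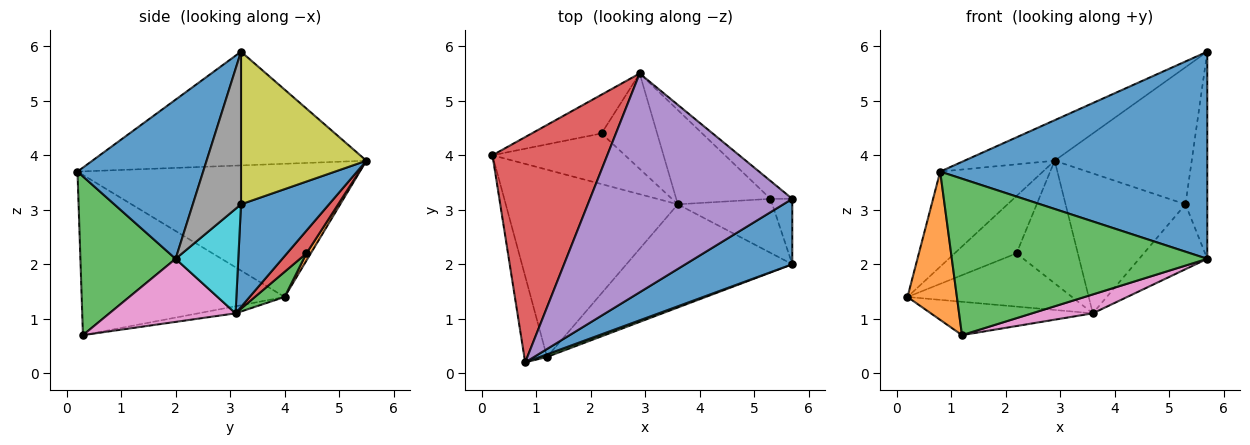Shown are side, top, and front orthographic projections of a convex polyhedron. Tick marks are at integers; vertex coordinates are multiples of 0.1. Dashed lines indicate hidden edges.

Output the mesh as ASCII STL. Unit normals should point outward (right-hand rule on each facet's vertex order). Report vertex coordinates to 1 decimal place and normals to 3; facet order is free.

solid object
 facet normal 0.409 -0.870 0.275
  outer loop
   vertex 5.7 3.2 5.9
   vertex 0.8 0.2 3.7
   vertex 5.7 2.0 2.1
  endloop
 endfacet
 facet normal -0.963 -0.234 -0.136
  outer loop
   vertex 1.2 0.3 0.7
   vertex 0.8 0.2 3.7
   vertex 0.2 4.0 1.4
  endloop
 endfacet
 facet normal 0.349 -0.937 0.015
  outer loop
   vertex 1.2 0.3 0.7
   vertex 5.7 2.0 2.1
   vertex 0.8 0.2 3.7
  endloop
 endfacet
 facet normal -0.730 0.266 0.629
  outer loop
   vertex 2.9 5.5 3.9
   vertex 0.2 4.0 1.4
   vertex 0.8 0.2 3.7
  endloop
 endfacet
 facet normal -0.484 0.159 0.861
  outer loop
   vertex 2.9 5.5 3.9
   vertex 0.8 0.2 3.7
   vertex 5.7 3.2 5.9
  endloop
 endfacet
 facet normal -0.040 0.175 -0.984
  outer loop
   vertex 3.6 3.1 1.1
   vertex 1.2 0.3 0.7
   vertex 0.2 4.0 1.4
  endloop
 endfacet
 facet normal 0.350 -0.169 -0.921
  outer loop
   vertex 3.6 3.1 1.1
   vertex 5.7 2.0 2.1
   vertex 1.2 0.3 0.7
  endloop
 endfacet
 facet normal 0.903 0.409 -0.129
  outer loop
   vertex 5.3 3.2 3.1
   vertex 5.7 3.2 5.9
   vertex 5.7 2.0 2.1
  endloop
 endfacet
 facet normal 0.672 0.734 -0.096
  outer loop
   vertex 5.3 3.2 3.1
   vertex 2.9 5.5 3.9
   vertex 5.7 3.2 5.9
  endloop
 endfacet
 facet normal 0.577 0.628 -0.522
  outer loop
   vertex 5.3 3.2 3.1
   vertex 5.7 2.0 2.1
   vertex 3.6 3.1 1.1
  endloop
 endfacet
 facet normal 0.520 0.708 -0.477
  outer loop
   vertex 5.3 3.2 3.1
   vertex 3.6 3.1 1.1
   vertex 2.9 5.5 3.9
  endloop
 endfacet
 facet normal 0.058 0.827 -0.559
  outer loop
   vertex 2.2 4.4 2.2
   vertex 0.2 4.0 1.4
   vertex 2.9 5.5 3.9
  endloop
 endfacet
 facet normal 0.130 0.718 -0.684
  outer loop
   vertex 2.2 4.4 2.2
   vertex 3.6 3.1 1.1
   vertex 0.2 4.0 1.4
  endloop
 endfacet
 facet normal 0.243 0.766 -0.596
  outer loop
   vertex 2.2 4.4 2.2
   vertex 2.9 5.5 3.9
   vertex 3.6 3.1 1.1
  endloop
 endfacet
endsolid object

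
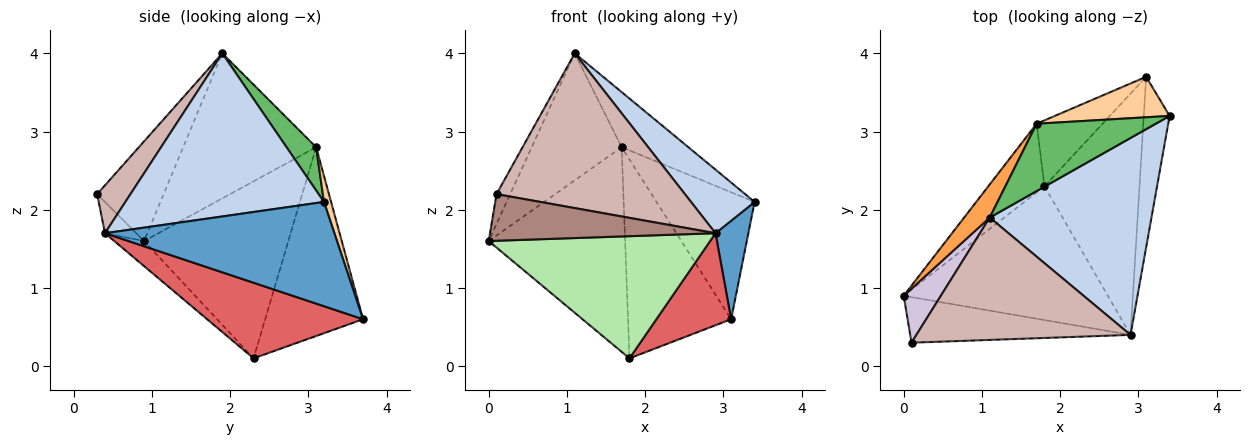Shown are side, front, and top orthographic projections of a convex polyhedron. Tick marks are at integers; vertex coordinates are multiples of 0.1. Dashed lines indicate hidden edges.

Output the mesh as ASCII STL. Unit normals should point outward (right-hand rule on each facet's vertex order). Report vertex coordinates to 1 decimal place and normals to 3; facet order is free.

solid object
 facet normal 0.961 -0.138 -0.238
  outer loop
   vertex 2.9 0.4 1.7
   vertex 3.1 3.7 0.6
   vertex 3.4 3.2 2.1
  endloop
 endfacet
 facet normal 0.692 -0.222 0.687
  outer loop
   vertex 2.9 0.4 1.7
   vertex 3.4 3.2 2.1
   vertex 1.1 1.9 4.0
  endloop
 endfacet
 facet normal -0.820 0.554 0.145
  outer loop
   vertex 1.7 3.1 2.8
   vertex 0.0 0.9 1.6
   vertex 1.1 1.9 4.0
  endloop
 endfacet
 facet normal 0.069 0.950 0.303
  outer loop
   vertex 1.7 3.1 2.8
   vertex 3.4 3.2 2.1
   vertex 3.1 3.7 0.6
  endloop
 endfacet
 facet normal 0.271 0.610 0.745
  outer loop
   vertex 1.7 3.1 2.8
   vertex 1.1 1.9 4.0
   vertex 3.4 3.2 2.1
  endloop
 endfacet
 facet normal -0.090 -0.672 -0.735
  outer loop
   vertex 1.8 2.3 0.1
   vertex 2.9 0.4 1.7
   vertex 0.0 0.9 1.6
  endloop
 endfacet
 facet normal 0.597 -0.286 -0.750
  outer loop
   vertex 1.8 2.3 0.1
   vertex 3.1 3.7 0.6
   vertex 2.9 0.4 1.7
  endloop
 endfacet
 facet normal -0.708 0.670 -0.225
  outer loop
   vertex 1.8 2.3 0.1
   vertex 0.0 0.9 1.6
   vertex 1.7 3.1 2.8
  endloop
 endfacet
 facet normal -0.669 0.705 -0.234
  outer loop
   vertex 1.8 2.3 0.1
   vertex 1.7 3.1 2.8
   vertex 3.1 3.7 0.6
  endloop
 endfacet
 facet normal -0.920 0.189 0.343
  outer loop
   vertex 0.1 0.3 2.2
   vertex 1.1 1.9 4.0
   vertex 0.0 0.9 1.6
  endloop
 endfacet
 facet normal -0.099 -0.712 -0.695
  outer loop
   vertex 0.1 0.3 2.2
   vertex 0.0 0.9 1.6
   vertex 2.9 0.4 1.7
  endloop
 endfacet
 facet normal 0.137 -0.777 0.614
  outer loop
   vertex 0.1 0.3 2.2
   vertex 2.9 0.4 1.7
   vertex 1.1 1.9 4.0
  endloop
 endfacet
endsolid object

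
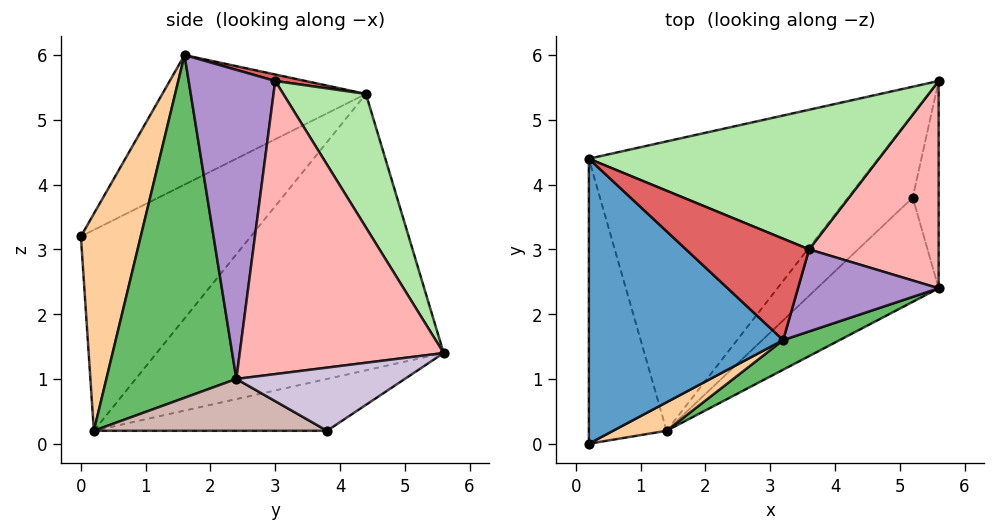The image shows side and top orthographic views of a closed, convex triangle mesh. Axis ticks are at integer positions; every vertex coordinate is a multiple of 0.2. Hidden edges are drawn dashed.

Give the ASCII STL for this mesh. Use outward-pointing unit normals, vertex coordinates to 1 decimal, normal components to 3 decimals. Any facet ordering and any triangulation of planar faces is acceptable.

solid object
 facet normal -0.512 -0.384 0.768
  outer loop
   vertex 3.2 1.6 6.0
   vertex 0.2 4.4 5.4
   vertex 0.2 0.0 3.2
  endloop
 endfacet
 facet normal -0.566 0.572 -0.593
  outer loop
   vertex 1.4 0.2 0.2
   vertex 0.2 4.4 5.4
   vertex 5.6 5.6 1.4
  endloop
 endfacet
 facet normal -0.918 0.178 -0.355
  outer loop
   vertex 1.4 0.2 0.2
   vertex 0.2 0.0 3.2
   vertex 0.2 4.4 5.4
  endloop
 endfacet
 facet normal 0.396 -0.913 0.098
  outer loop
   vertex 1.4 0.2 0.2
   vertex 3.2 1.6 6.0
   vertex 0.2 0.0 3.2
  endloop
 endfacet
 facet normal 0.452 -0.889 0.074
  outer loop
   vertex 1.4 0.2 0.2
   vertex 5.6 2.4 1.0
   vertex 3.2 1.6 6.0
  endloop
 endfacet
 facet normal 0.275 0.753 0.597
  outer loop
   vertex 3.6 3.0 5.6
   vertex 5.6 5.6 1.4
   vertex 0.2 4.4 5.4
  endloop
 endfacet
 facet normal 0.051 0.261 0.964
  outer loop
   vertex 3.6 3.0 5.6
   vertex 0.2 4.4 5.4
   vertex 3.2 1.6 6.0
  endloop
 endfacet
 facet normal 0.913 -0.050 0.404
  outer loop
   vertex 3.6 3.0 5.6
   vertex 5.6 2.4 1.0
   vertex 5.6 5.6 1.4
  endloop
 endfacet
 facet normal 0.901 -0.140 0.410
  outer loop
   vertex 3.6 3.0 5.6
   vertex 3.2 1.6 6.0
   vertex 5.6 2.4 1.0
  endloop
 endfacet
 facet normal 0.924 0.047 -0.379
  outer loop
   vertex 5.2 3.8 0.2
   vertex 5.6 5.6 1.4
   vertex 5.6 2.4 1.0
  endloop
 endfacet
 facet normal -0.522 0.550 -0.652
  outer loop
   vertex 5.2 3.8 0.2
   vertex 1.4 0.2 0.2
   vertex 5.6 5.6 1.4
  endloop
 endfacet
 facet normal 0.362 -0.382 -0.850
  outer loop
   vertex 5.2 3.8 0.2
   vertex 5.6 2.4 1.0
   vertex 1.4 0.2 0.2
  endloop
 endfacet
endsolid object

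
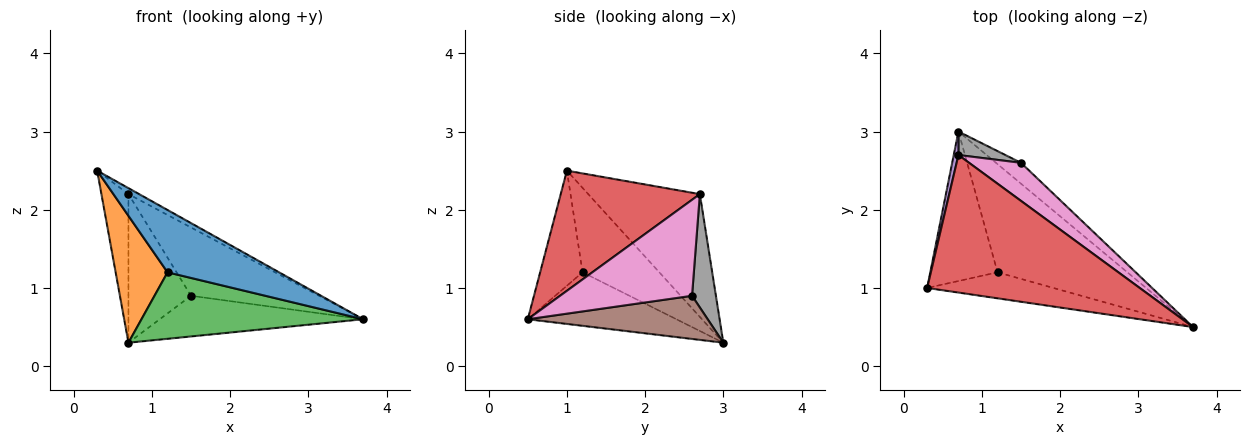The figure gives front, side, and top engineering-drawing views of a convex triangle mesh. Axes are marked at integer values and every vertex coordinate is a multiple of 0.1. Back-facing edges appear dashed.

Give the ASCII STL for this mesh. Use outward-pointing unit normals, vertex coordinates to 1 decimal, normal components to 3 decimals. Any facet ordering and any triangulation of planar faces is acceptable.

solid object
 facet normal -0.331 -0.871 -0.363
  outer loop
   vertex 1.2 1.2 1.2
   vertex 3.7 0.5 0.6
   vertex 0.3 1.0 2.5
  endloop
 endfacet
 facet normal -0.692 -0.467 -0.551
  outer loop
   vertex 1.2 1.2 1.2
   vertex 0.3 1.0 2.5
   vertex 0.7 3.0 0.3
  endloop
 endfacet
 facet normal -0.331 -0.494 -0.804
  outer loop
   vertex 1.2 1.2 1.2
   vertex 0.7 3.0 0.3
   vertex 3.7 0.5 0.6
  endloop
 endfacet
 facet normal 0.492 0.038 0.870
  outer loop
   vertex 0.7 2.7 2.2
   vertex 0.3 1.0 2.5
   vertex 3.7 0.5 0.6
  endloop
 endfacet
 facet normal -0.971 0.235 0.037
  outer loop
   vertex 0.7 2.7 2.2
   vertex 0.7 3.0 0.3
   vertex 0.3 1.0 2.5
  endloop
 endfacet
 facet normal 0.619 0.699 -0.359
  outer loop
   vertex 1.5 2.6 0.9
   vertex 3.7 0.5 0.6
   vertex 0.7 3.0 0.3
  endloop
 endfacet
 facet normal 0.669 0.649 0.362
  outer loop
   vertex 1.5 2.6 0.9
   vertex 0.7 2.7 2.2
   vertex 3.7 0.5 0.6
  endloop
 endfacet
 facet normal 0.353 0.924 0.146
  outer loop
   vertex 1.5 2.6 0.9
   vertex 0.7 3.0 0.3
   vertex 0.7 2.7 2.2
  endloop
 endfacet
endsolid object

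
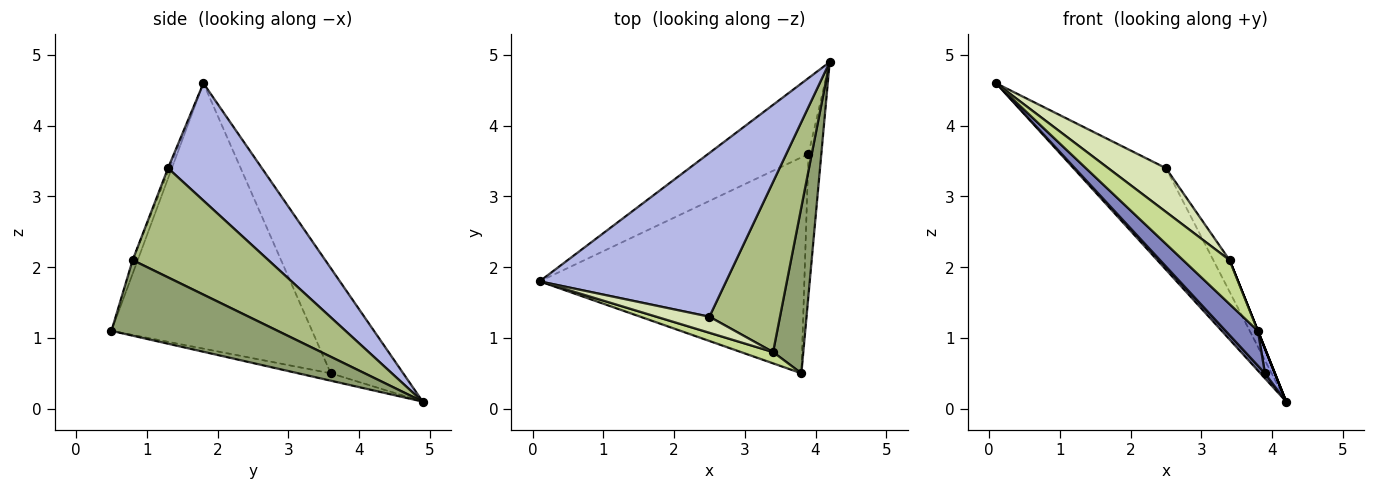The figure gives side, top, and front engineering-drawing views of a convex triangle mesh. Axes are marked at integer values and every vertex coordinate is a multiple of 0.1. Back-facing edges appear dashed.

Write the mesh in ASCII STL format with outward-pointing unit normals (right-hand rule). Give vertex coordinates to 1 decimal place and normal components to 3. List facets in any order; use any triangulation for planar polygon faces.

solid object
 facet normal -0.723 -0.045 -0.690
  outer loop
   vertex 3.9 3.6 0.5
   vertex 0.1 1.8 4.6
   vertex 4.2 4.9 0.1
  endloop
 endfacet
 facet normal -0.703 -0.113 -0.702
  outer loop
   vertex 3.9 3.6 0.5
   vertex 3.8 0.5 1.1
   vertex 0.1 1.8 4.6
  endloop
 endfacet
 facet normal -0.493 -0.150 -0.857
  outer loop
   vertex 3.9 3.6 0.5
   vertex 4.2 4.9 0.1
   vertex 3.8 0.5 1.1
  endloop
 endfacet
 facet normal 0.472 0.464 0.750
  outer loop
   vertex 2.5 1.3 3.4
   vertex 4.2 4.9 0.1
   vertex 0.1 1.8 4.6
  endloop
 endfacet
 facet normal 0.928 0.000 0.371
  outer loop
   vertex 3.4 0.8 2.1
   vertex 3.8 0.5 1.1
   vertex 4.2 4.9 0.1
  endloop
 endfacet
 facet normal 0.836 0.100 0.540
  outer loop
   vertex 3.4 0.8 2.1
   vertex 4.2 4.9 0.1
   vertex 2.5 1.3 3.4
  endloop
 endfacet
 facet normal -0.105 -0.963 0.247
  outer loop
   vertex 3.4 0.8 2.1
   vertex 0.1 1.8 4.6
   vertex 3.8 0.5 1.1
  endloop
 endfacet
 facet normal -0.023 -0.938 0.345
  outer loop
   vertex 3.4 0.8 2.1
   vertex 2.5 1.3 3.4
   vertex 0.1 1.8 4.6
  endloop
 endfacet
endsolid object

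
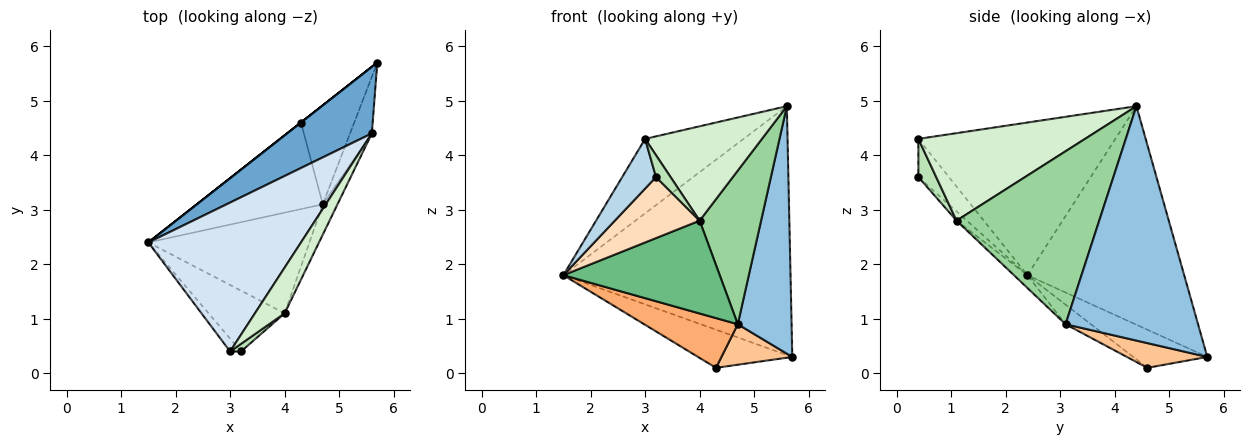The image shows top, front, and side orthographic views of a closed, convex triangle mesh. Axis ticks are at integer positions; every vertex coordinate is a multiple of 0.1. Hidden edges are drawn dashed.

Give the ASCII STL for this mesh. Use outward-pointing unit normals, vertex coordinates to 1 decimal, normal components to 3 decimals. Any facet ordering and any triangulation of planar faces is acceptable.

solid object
 facet normal -0.555 0.804 0.215
  outer loop
   vertex 5.6 4.4 4.9
   vertex 5.7 5.7 0.3
   vertex 1.5 2.4 1.8
  endloop
 endfacet
 facet normal 0.923 -0.375 -0.086
  outer loop
   vertex 4.7 3.1 0.9
   vertex 5.7 5.7 0.3
   vertex 5.6 4.4 4.9
  endloop
 endfacet
 facet normal -0.658 -0.729 -0.188
  outer loop
   vertex 3.0 0.4 4.3
   vertex 1.5 2.4 1.8
   vertex 3.2 0.4 3.6
  endloop
 endfacet
 facet normal -0.667 0.333 0.667
  outer loop
   vertex 3.0 0.4 4.3
   vertex 5.6 4.4 4.9
   vertex 1.5 2.4 1.8
  endloop
 endfacet
 facet normal -0.618 0.786 0.000
  outer loop
   vertex 4.3 4.6 0.1
   vertex 1.5 2.4 1.8
   vertex 5.7 5.7 0.3
  endloop
 endfacet
 facet normal -0.134 -0.494 -0.859
  outer loop
   vertex 4.3 4.6 0.1
   vertex 4.7 3.1 0.9
   vertex 1.5 2.4 1.8
  endloop
 endfacet
 facet normal 0.395 -0.348 -0.850
  outer loop
   vertex 4.3 4.6 0.1
   vertex 5.7 5.7 0.3
   vertex 4.7 3.1 0.9
  endloop
 endfacet
 facet normal -0.086 -0.706 -0.703
  outer loop
   vertex 4.0 1.1 2.8
   vertex 3.2 0.4 3.6
   vertex 1.5 2.4 1.8
  endloop
 endfacet
 facet normal -0.058 -0.677 -0.734
  outer loop
   vertex 4.0 1.1 2.8
   vertex 1.5 2.4 1.8
   vertex 4.7 3.1 0.9
  endloop
 endfacet
 facet normal 0.916 -0.394 -0.078
  outer loop
   vertex 4.0 1.1 2.8
   vertex 4.7 3.1 0.9
   vertex 5.6 4.4 4.9
  endloop
 endfacet
 facet normal 0.756 -0.617 0.216
  outer loop
   vertex 4.0 1.1 2.8
   vertex 3.0 0.4 4.3
   vertex 3.2 0.4 3.6
  endloop
 endfacet
 facet normal 0.789 -0.553 0.268
  outer loop
   vertex 4.0 1.1 2.8
   vertex 5.6 4.4 4.9
   vertex 3.0 0.4 4.3
  endloop
 endfacet
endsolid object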